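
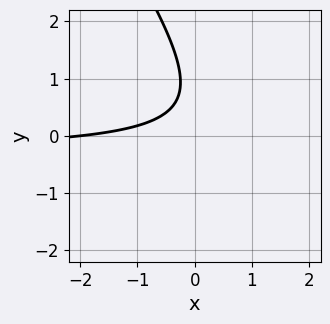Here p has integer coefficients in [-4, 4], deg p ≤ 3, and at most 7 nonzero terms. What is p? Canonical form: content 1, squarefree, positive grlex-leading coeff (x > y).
3*x*y + 2*y^2 + x - 3*y + 2

1. deg p = 2. A generic line meets the curve in up to 2 points.
2. From the axis intercepts and sections: it misses every integer gridline on the y-axis; one x-axis crossing is at x = -2.
3. Together with the visible shape, these determine p as stated.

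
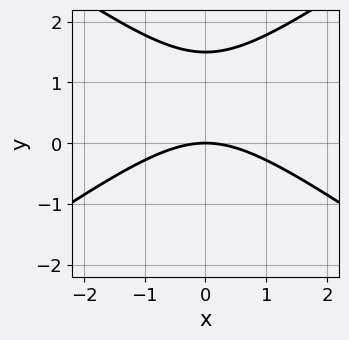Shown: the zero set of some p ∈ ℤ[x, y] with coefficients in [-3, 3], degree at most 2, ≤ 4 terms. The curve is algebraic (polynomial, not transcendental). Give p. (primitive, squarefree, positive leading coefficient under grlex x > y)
1. deg p = 2. A generic line meets the curve in up to 2 points.
2. Symmetries: it's symmetric under x → −x, forcing even powers of x.
3. Observable constraints: it crosses the x-axis at the gridline x = 0; it meets the y-axis at y = 0 (among the integer gridlines).
4. Solving for integer coefficients yields p as stated.

x^2 - 2*y^2 + 3*y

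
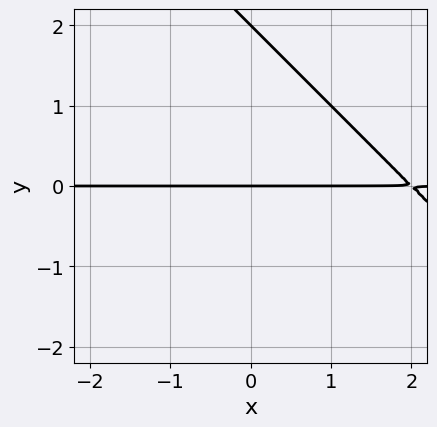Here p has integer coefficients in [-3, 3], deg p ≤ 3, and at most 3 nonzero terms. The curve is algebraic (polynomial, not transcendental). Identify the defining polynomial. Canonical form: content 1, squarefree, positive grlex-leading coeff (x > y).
First, deg p = 2.
Next, reading off the gridlines: the visible x-axis segment lies entirely on the curve; among the integer gridlines, it crosses the y-axis at y ∈ {0, 2}.
Finally, the integer polynomial consistent with all of this is the stated p.

x*y + y^2 - 2*y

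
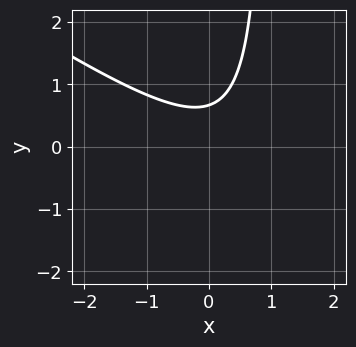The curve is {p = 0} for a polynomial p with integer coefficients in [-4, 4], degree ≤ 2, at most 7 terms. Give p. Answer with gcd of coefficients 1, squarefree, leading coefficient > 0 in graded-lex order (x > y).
2*x^2 + 3*x*y - x - 3*y + 2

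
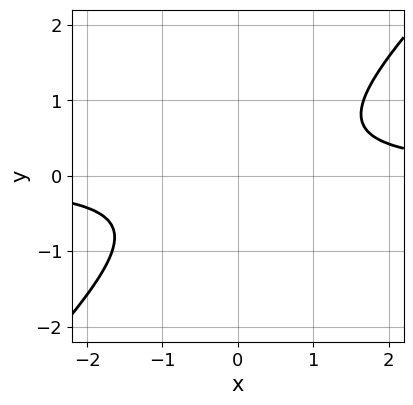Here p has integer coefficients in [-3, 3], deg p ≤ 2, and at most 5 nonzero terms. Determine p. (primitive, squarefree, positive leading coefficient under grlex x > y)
(a) The degree is 2 — a generic line meets the curve in up to 2 points.
(b) From the visible intercepts: the curve avoids every integer x-axis point in the box; the curve avoids every integer y-axis point in the box.
(c) Matching integer coefficients to the picture gives p.

3*x*y - 3*y^2 - 2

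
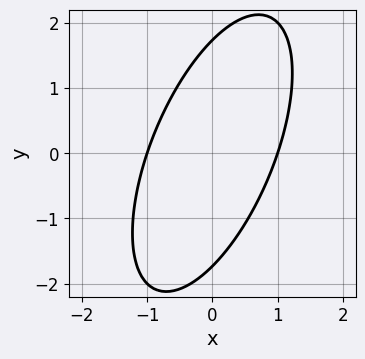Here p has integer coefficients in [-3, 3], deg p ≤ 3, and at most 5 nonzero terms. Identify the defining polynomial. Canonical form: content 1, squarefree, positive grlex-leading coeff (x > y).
The degree is 2 — no degree-1 curve has this shape.
From the visible intercepts: the x-axis gridline crossings are at x ∈ {-1, 1}.
These observations pin down the coefficients.

3*x^2 - 2*x*y + y^2 - 3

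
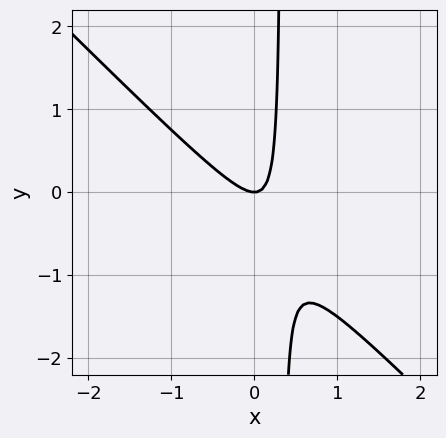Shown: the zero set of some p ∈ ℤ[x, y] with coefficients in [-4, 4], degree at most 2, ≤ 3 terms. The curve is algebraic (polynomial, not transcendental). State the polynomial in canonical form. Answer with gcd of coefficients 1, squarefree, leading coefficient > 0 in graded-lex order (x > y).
3*x^2 + 3*x*y - y

(a) deg p = 2.
(b) From the visible intercepts: one x-axis crossing is at x = 0; it crosses the y-axis at the gridline y = 0.
(c) Fitting integer coefficients to these (and the overall shape) gives p.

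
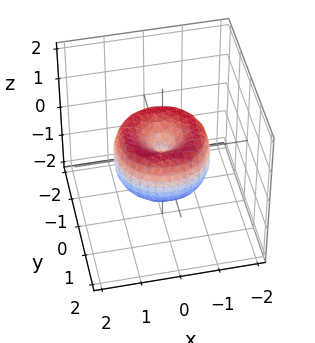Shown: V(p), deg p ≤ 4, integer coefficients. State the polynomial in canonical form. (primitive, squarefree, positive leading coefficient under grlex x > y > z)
2*x^4 + 4*x^2*y^2 + 2*y^4 - 3*x^2 - 3*y^2 + 2*z^2

(a) deg p = 4. The shape is more complex than any degree-3 surface.
(b) Symmetry: the surface is invariant under rotation about z: p = q(x² + y², z).
(c) Observable constraints: it meets the y-axis at y = 0 (among the integer gridlines); a circular section at z = 0 has radius between 1 and 2; one z-axis crossing is at z = 0; it crosses the x-axis at the gridline x = 0.
(d) Assembling these constraints gives the stated polynomial.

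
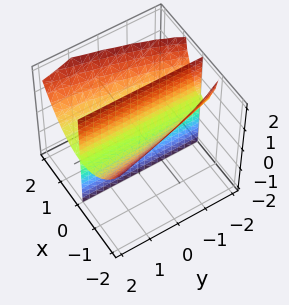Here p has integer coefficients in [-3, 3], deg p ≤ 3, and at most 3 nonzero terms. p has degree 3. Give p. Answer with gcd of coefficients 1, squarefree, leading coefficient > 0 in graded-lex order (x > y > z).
2*x^3 - x*y*z - 3*x*z

1. I count 2 distinct pieces.
2. deg p = 3.
3. Checking where it meets the axes: one x-axis crossing is at x = 0; the visible y-axis segment lies entirely on the surface; the visible z-axis segment lies entirely on the surface.
4. These observations pin down the coefficients.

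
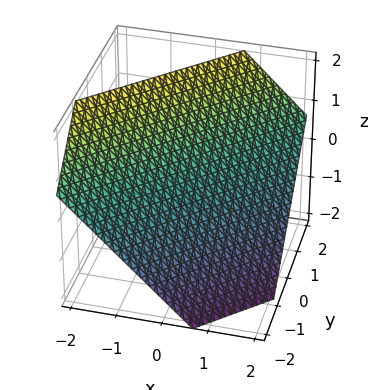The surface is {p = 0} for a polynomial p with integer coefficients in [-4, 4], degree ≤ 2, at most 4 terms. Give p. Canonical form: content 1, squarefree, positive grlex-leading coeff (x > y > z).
(a) deg p = 1. Every cross-section is a straight line — this is a plane.
(b) Matching integer coefficients to the picture gives p.

3*x - 3*y + 3*z - 2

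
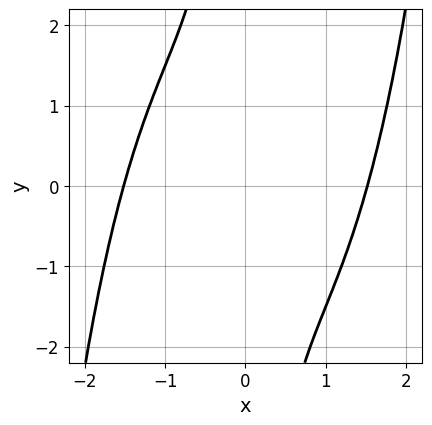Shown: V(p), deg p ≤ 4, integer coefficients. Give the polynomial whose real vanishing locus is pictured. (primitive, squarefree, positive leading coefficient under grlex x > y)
deg p = 4. A generic line meets the curve in up to 4 points.
Reading off the gridlines: it misses every integer gridline on the y-axis.
Together with the visible shape, these determine p as stated.

x^4 - x^2 - 2*x*y - 3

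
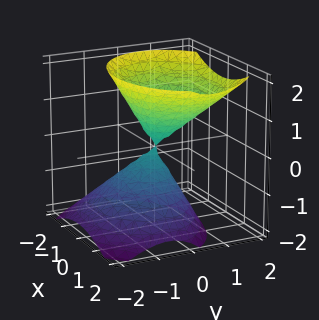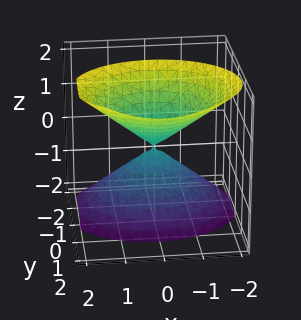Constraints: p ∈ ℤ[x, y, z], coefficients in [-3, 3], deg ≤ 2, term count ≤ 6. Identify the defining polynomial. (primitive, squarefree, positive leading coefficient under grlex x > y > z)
The picture has 2 separate pieces. Treating them together as one polynomial.
The degree is 2 — the shape is more complex than any degree-1 surface.
Observable constraints: one x-axis crossing is at x = 0; it crosses the y-axis at the gridline y = 0; it meets the z-axis at z = 0 (among the integer gridlines).
Solving for integer coefficients yields p as stated.

2*x^2 + 3*y^2 - 2*y*z - 2*z^2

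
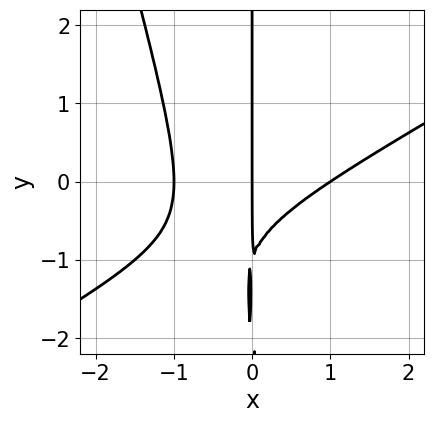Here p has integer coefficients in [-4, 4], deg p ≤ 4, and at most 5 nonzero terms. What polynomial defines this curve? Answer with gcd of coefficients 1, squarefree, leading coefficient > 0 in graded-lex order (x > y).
2*x^3 - 3*x^2*y - x*y^2 - 3*x*y - 2*x

1. The degree is 3 — no degree-2 curve has this shape.
2. From the axis intercepts and sections: every point of the y-axis in the box is on the curve; among the integer gridlines, it crosses the x-axis at x ∈ {-1, 0, 1}.
3. Fitting integer coefficients to these (and the overall shape) gives p.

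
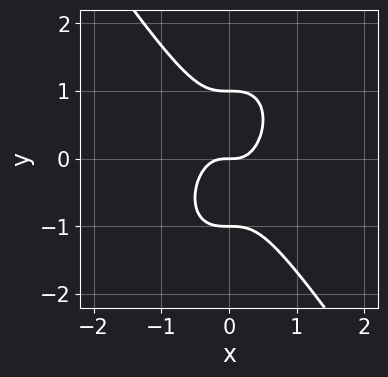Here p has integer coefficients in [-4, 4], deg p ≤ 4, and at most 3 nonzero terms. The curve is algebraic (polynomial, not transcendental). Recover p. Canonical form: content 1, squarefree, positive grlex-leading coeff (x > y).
3*x^3 + y^3 - y

1. deg p = 3. A generic line meets the curve in up to 3 points.
2. Observable constraints: among the integer gridlines, it crosses the y-axis at y ∈ {-1, 0, 1}; one x-axis crossing is at x = 0.
3. Solving for integer coefficients yields p as stated.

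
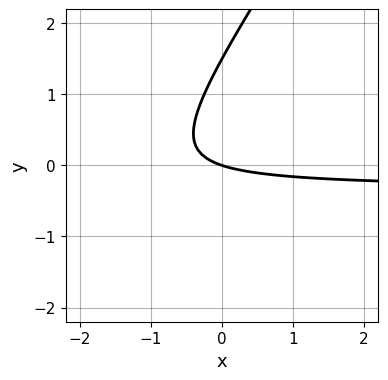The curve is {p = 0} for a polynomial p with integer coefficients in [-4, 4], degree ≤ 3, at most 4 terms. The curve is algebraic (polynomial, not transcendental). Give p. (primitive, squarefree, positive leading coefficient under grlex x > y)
3*x*y - 2*y^2 + x + 3*y

deg p = 2. A generic line meets the curve in up to 2 points.
Checking where it meets the axes: it meets the x-axis at x = 0 (among the integer gridlines); one y-axis crossing is at y = 0.
Assembling these constraints gives the stated polynomial.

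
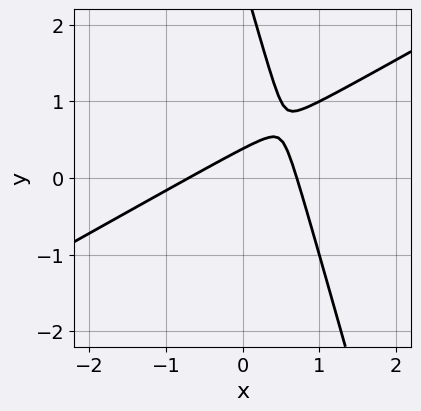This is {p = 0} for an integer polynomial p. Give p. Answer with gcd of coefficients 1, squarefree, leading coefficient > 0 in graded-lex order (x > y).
2*x^2 - 3*x*y - y^2 + 3*y - 1

First, deg p = 2.
Finally, solving for integer coefficients yields p as stated.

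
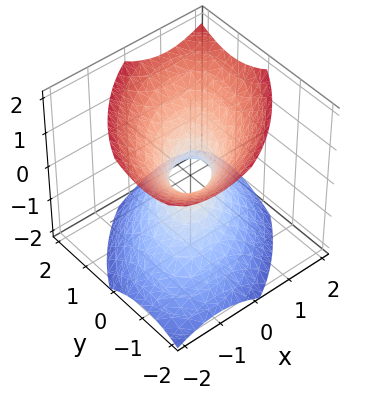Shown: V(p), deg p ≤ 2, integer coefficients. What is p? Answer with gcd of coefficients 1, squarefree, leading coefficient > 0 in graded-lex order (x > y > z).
3*x^2 - 3*x*y + 3*y^2 - 3*z^2 - 1

1. deg p = 2. No degree-1 surface has this shape.
2. Observable constraints: it misses every integer gridline on the z-axis.
3. The integer polynomial consistent with all of this is the stated p.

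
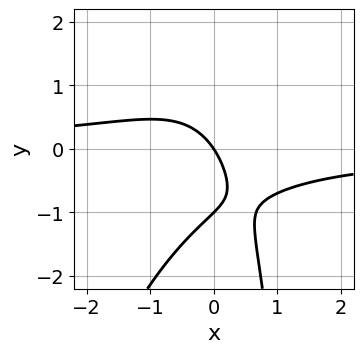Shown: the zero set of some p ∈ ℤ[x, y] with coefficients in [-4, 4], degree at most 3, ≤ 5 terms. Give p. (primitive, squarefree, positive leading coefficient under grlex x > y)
(a) The degree is 3 — the shape is more complex than any degree-2 curve.
(b) Against the integer gridlines: among the integer gridlines, it crosses the y-axis at y ∈ {-1, 0}; it crosses the x-axis at the gridline x = 0.
(c) The integer polynomial consistent with all of this is the stated p.

3*x^2*y - x*y^2 + 2*y^2 + 3*x + 2*y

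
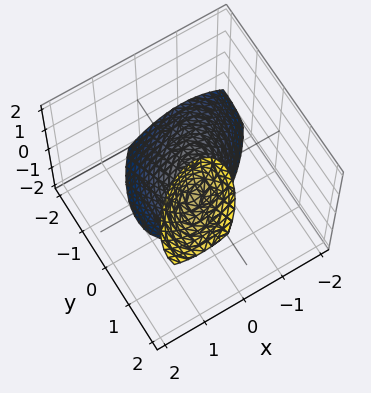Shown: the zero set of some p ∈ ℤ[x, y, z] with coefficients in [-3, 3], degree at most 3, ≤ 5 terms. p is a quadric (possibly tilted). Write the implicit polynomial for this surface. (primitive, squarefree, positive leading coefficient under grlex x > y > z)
3*x^2 - 3*x*y + 3*y^2 - 3*y*z + z

(a) I count 2 distinct pieces. Treating them together as one polynomial.
(b) Degree: no degree-1 surface has this shape, so deg p = 2.
(c) Reading off the gridlines: one y-axis crossing is at y = 0; it crosses the z-axis at the gridline z = 0; one x-axis crossing is at x = 0.
(d) Putting this together gives p.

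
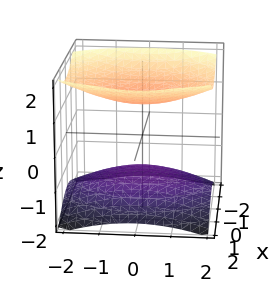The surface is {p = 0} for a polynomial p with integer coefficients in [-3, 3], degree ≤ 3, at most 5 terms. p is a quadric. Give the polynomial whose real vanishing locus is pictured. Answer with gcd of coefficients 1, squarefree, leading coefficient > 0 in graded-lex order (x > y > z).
2*x^2 + y^2 - 3*z^2 + 3

1. The picture has 2 separate pieces. They look like related sheets of one shape, so recover p as a whole.
2. deg p = 2. Two separate bowl-shaped sheets opening away from each other; a quadric.
3. Symmetries: the y ↦ −y reflection is a symmetry, so y appears only in even powers; it's symmetric under z → −z, forcing even powers of z; the x ↦ −x reflection is a symmetry, so x appears only in even powers.
4. Reading off the gridlines: the z-axis gridline crossings are at z ∈ {-1, 1}; no y-intercept at any integer in the box.
5. Solving for integer coefficients yields p as stated.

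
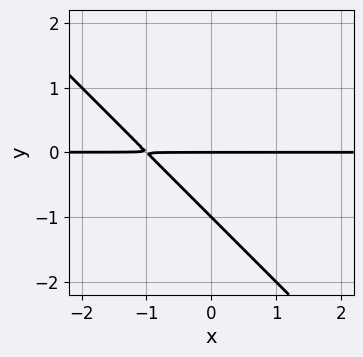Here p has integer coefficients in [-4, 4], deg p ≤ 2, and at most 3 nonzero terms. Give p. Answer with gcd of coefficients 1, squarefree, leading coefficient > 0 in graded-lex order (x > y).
x*y + y^2 + y

The degree is 2 — the shape is more complex than any degree-1 curve.
From the axis intercepts and sections: every point of the x-axis in the box is on the curve; the y-axis gridline crossings are at y ∈ {-1, 0}.
Solving for integer coefficients yields p as stated.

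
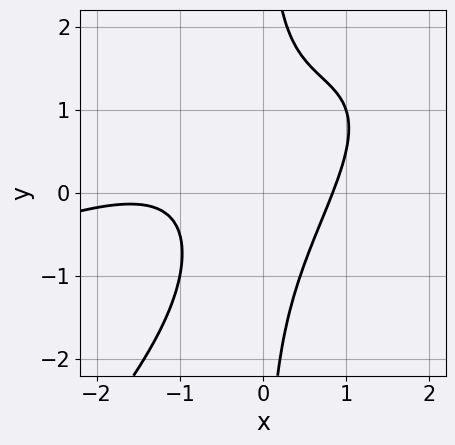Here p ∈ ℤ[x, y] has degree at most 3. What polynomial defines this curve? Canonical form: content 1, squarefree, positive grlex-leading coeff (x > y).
x^3 - 3*x^2*y + 2*x*y^2 + 2*x^2 - 2

(a) Degree: no degree-2 curve has this shape, so deg p = 3.
(b) Reading off the gridlines: the curve avoids every integer y-axis point in the box.
(c) These observations pin down the coefficients.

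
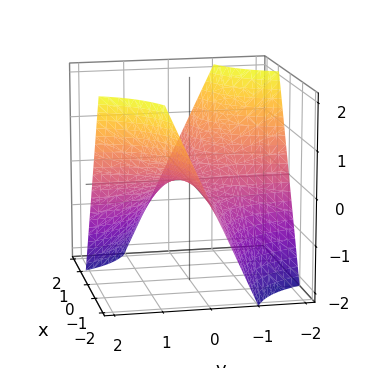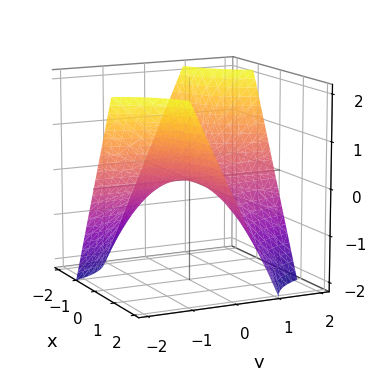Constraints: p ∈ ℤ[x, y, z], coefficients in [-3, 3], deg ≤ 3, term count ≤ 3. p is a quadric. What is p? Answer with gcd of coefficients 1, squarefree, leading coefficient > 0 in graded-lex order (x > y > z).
deg p = 2.
From the axis intercepts and sections: the visible x-axis segment lies entirely on the surface; the visible y-axis segment lies entirely on the surface; it crosses the z-axis at the gridline z = 0.
These observations pin down the coefficients.

x*y + z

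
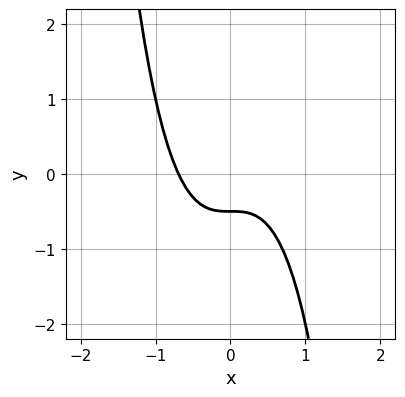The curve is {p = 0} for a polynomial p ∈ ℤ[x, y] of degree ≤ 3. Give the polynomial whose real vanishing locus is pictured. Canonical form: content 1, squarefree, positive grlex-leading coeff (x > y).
3*x^3 + 2*y + 1

(a) Degree: the shape is more complex than any degree-2 curve, so deg p = 3.
(b) Solving for integer coefficients yields p as stated.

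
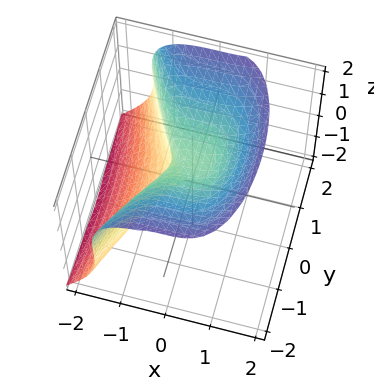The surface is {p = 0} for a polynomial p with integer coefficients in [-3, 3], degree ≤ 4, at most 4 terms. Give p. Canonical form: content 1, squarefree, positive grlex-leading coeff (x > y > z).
1. deg p = 3. A generic line meets the surface in up to 3 points.
2. From the axis intercepts and sections: it crosses the y-axis at the gridline y = 0; the z-axis gridline crossings are at z ∈ {0, 1}; one x-axis crossing is at x = 0.
3. Together with the visible shape, these determine p as stated.

3*x^3 - 2*z^3 + 2*y^2 + 2*z^2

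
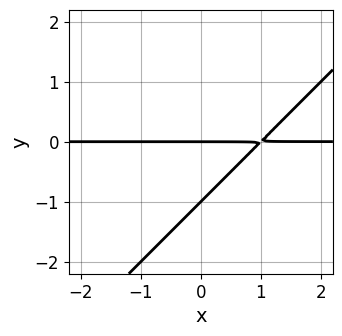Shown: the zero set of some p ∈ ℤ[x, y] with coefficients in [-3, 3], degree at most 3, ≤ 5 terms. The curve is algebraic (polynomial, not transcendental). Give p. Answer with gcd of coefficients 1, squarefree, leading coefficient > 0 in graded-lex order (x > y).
x*y - y^2 - y

(a) The degree is 2 — a generic line meets the curve in up to 2 points.
(b) Reading off the gridlines: the y-axis gridline crossings are at y ∈ {-1, 0}; the visible x-axis segment lies entirely on the curve.
(c) These observations pin down the coefficients.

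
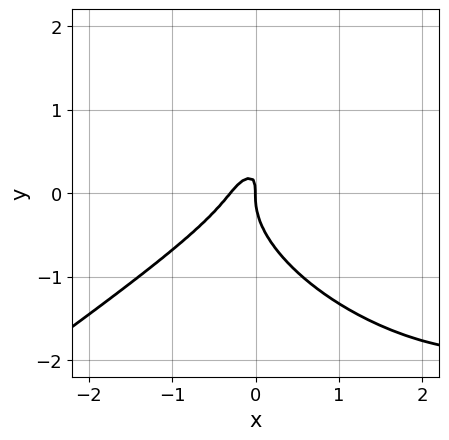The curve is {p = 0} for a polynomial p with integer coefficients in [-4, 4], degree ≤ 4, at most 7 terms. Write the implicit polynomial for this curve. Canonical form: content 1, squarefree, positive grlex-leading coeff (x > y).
x^3 - 3*y^3 - 3*x^2 + 3*x*y - x

deg p = 3.
Against the integer gridlines: it crosses the y-axis at the gridline y = 0; it crosses the x-axis at the gridline x = 0.
These observations pin down the coefficients.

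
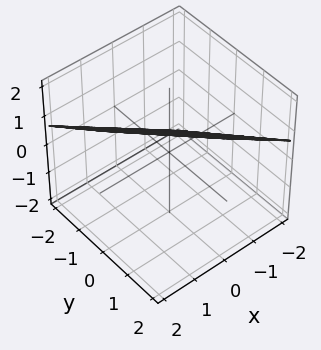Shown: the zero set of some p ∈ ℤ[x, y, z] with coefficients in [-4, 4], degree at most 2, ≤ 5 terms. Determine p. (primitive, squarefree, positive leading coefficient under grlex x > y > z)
Degree: the surface is flat (a plane), so deg p = 1.
Observable constraints: one y-axis crossing is at y = -1; one x-axis crossing is at x = -1.
These observations pin down the coefficients.

2*x + 2*y - 3*z + 2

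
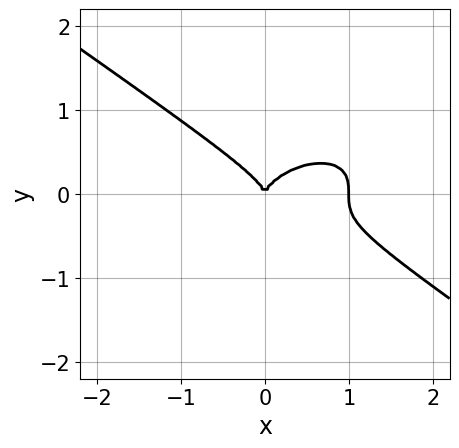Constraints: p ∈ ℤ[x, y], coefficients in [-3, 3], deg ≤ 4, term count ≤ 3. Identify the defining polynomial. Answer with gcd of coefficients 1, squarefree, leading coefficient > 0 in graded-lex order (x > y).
x^3 + 3*y^3 - x^2

First, degree: a generic line meets the curve in up to 3 points, so deg p = 3.
Then, checking where it meets the axes: it crosses the y-axis at the gridline y = 0; among the integer gridlines, it crosses the x-axis at x ∈ {0, 1}.
Finally, the integer polynomial consistent with all of this is the stated p.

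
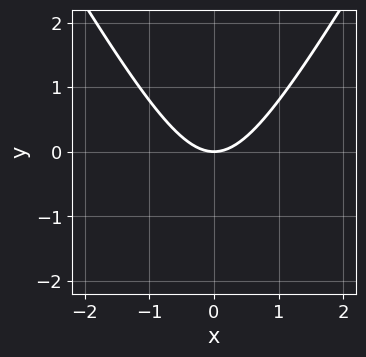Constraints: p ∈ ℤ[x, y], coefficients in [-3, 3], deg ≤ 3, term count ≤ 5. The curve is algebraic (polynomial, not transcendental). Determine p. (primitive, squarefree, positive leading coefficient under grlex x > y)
1. deg p = 2. No degree-1 curve has this shape.
2. Symmetries: the x ↦ −x reflection is a symmetry, so x appears only in even powers.
3. Reading off the gridlines: one x-axis crossing is at x = 0; it crosses the y-axis at the gridline y = 0.
4. These observations pin down the coefficients.

3*x^2 - y^2 - 3*y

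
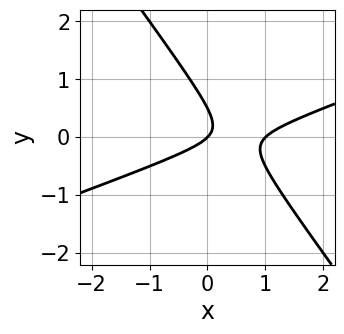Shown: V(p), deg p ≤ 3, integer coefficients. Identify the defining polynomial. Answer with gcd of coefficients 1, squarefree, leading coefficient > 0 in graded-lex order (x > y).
1. deg p = 2. No degree-1 curve has this shape.
2. Observable constraints: one y-axis crossing is at y = 0; the x-axis gridline crossings are at x ∈ {0, 1}.
3. Putting this together gives p.

x^2 - 2*x*y - 2*y^2 - x + y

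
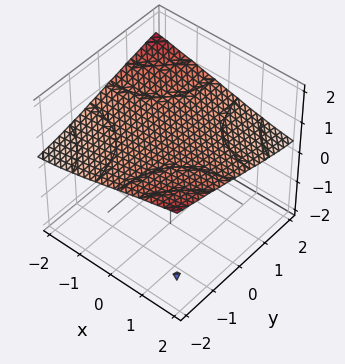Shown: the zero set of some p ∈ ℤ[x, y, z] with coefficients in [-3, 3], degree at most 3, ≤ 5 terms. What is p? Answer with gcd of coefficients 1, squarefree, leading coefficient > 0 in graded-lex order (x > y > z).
x*y*z + 3*z^3 - 2

First, deg p = 3. A generic line meets the surface in up to 3 points.
Then, reading off the gridlines: the surface avoids every integer x-axis point in the box; no y-intercept at any integer in the box.
Finally, together with the visible shape, these determine p as stated.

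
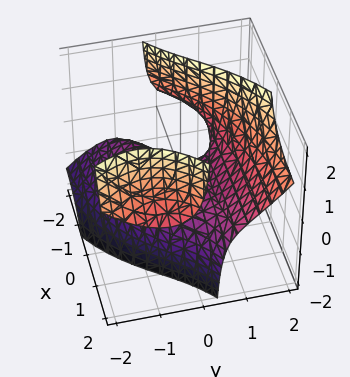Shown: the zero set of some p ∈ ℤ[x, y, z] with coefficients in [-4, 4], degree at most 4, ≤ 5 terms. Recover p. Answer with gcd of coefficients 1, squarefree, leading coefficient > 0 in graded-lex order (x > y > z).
x^2*z - 2*x*y*z + y^3 - 3*z - 1

First, I count 2 distinct pieces.
Next, the degree is 3 — a generic line meets the surface in up to 3 points.
Next, from the visible intercepts: it crosses the y-axis at the gridline y = 1; the surface avoids every integer x-axis point in the box.
Finally, assembling these constraints gives the stated polynomial.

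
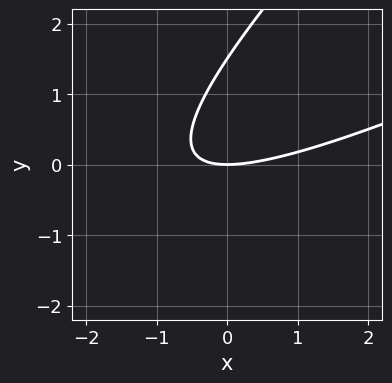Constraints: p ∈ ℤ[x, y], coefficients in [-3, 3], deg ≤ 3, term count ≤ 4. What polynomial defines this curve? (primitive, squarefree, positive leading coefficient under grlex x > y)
x^2 - 3*x*y + 2*y^2 - 3*y

1. Degree: the shape is more complex than any degree-1 curve, so deg p = 2.
2. From the axis intercepts and sections: it crosses the x-axis at the gridline x = 0; one y-axis crossing is at y = 0.
3. Fitting integer coefficients to these (and the overall shape) gives p.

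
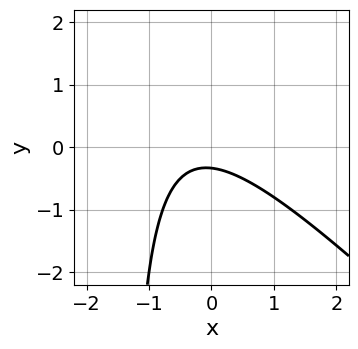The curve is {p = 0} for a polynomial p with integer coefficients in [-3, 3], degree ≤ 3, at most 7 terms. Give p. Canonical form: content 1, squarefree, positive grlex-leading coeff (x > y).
1. The degree is 2 — a generic line meets the curve in up to 2 points.
2. From the axis intercepts and sections: it misses every integer gridline on the x-axis.
3. Fitting integer coefficients to these (and the overall shape) gives p.

2*x^2 + 2*x*y + x + 3*y + 1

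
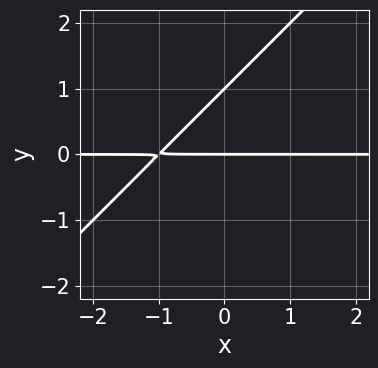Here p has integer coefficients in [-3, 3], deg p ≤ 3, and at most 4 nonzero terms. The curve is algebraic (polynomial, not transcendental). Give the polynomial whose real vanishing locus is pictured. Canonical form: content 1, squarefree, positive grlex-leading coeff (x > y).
x*y - y^2 + y

First, the degree is 2 — a generic line meets the curve in up to 2 points.
Then, against the integer gridlines: the visible x-axis segment lies entirely on the curve; among the integer gridlines, it crosses the y-axis at y ∈ {0, 1}.
Finally, putting this together gives p.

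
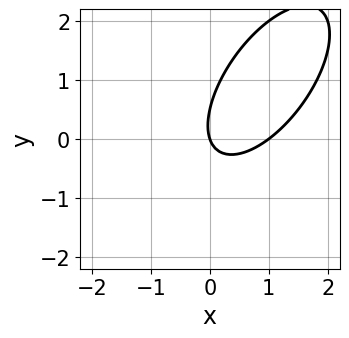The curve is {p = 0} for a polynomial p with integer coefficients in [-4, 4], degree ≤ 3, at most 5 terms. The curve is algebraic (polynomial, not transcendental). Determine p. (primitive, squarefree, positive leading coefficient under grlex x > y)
3*x^2 - 3*x*y + 2*y^2 - 3*x - y

First, degree: no degree-1 curve has this shape, so deg p = 2.
Next, reading off the gridlines: it crosses the y-axis at the gridline y = 0; among the integer gridlines, it crosses the x-axis at x ∈ {0, 1}.
Finally, together with the visible shape, these determine p as stated.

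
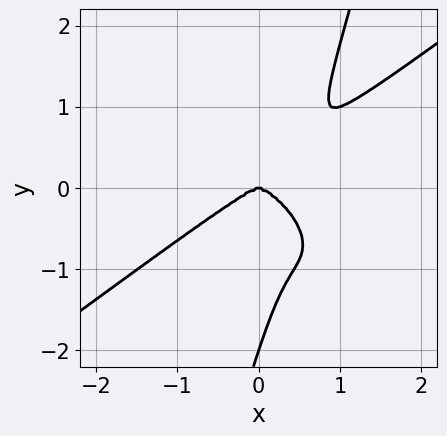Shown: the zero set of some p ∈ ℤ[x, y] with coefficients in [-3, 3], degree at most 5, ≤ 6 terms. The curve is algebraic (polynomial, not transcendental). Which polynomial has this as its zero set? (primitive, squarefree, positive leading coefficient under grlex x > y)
1. The degree is 4 — no degree-3 curve has this shape.
2. Checking where it meets the axes: among the integer gridlines, it crosses the y-axis at y ∈ {-2, 0}; one x-axis crossing is at x = 0.
3. Matching integer coefficients to the picture gives p.

2*x^4 - 2*x^2*y^2 - 3*x*y^3 + y^4 + 2*y^3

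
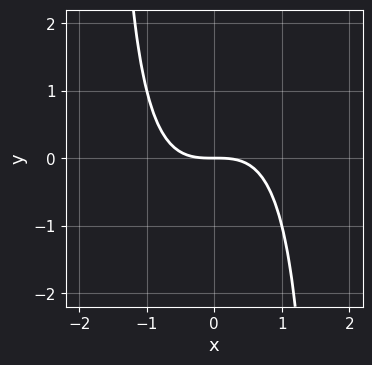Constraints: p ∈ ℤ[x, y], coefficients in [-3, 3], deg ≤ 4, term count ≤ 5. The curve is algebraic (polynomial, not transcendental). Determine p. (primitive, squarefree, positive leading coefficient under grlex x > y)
2*x^3 - x^2*y + 3*y

1. deg p = 3. The shape is more complex than any degree-2 curve.
2. From the visible intercepts: it meets the x-axis at x = 0 (among the integer gridlines); one y-axis crossing is at y = 0.
3. Fitting integer coefficients to these (and the overall shape) gives p.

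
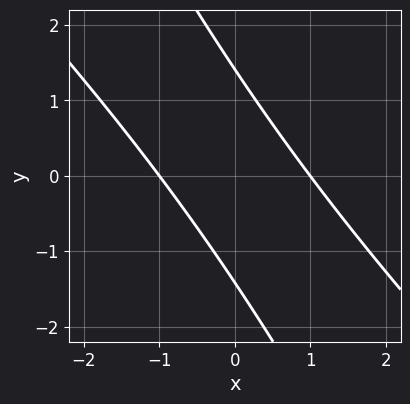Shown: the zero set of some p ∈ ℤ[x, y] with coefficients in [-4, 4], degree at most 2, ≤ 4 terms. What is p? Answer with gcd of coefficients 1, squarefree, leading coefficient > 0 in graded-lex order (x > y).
deg p = 2. A generic line meets the curve in up to 2 points.
Checking where it meets the axes: the x-axis gridline crossings are at x ∈ {-1, 1}.
Assembling these constraints gives the stated polynomial.

2*x^2 + 3*x*y + y^2 - 2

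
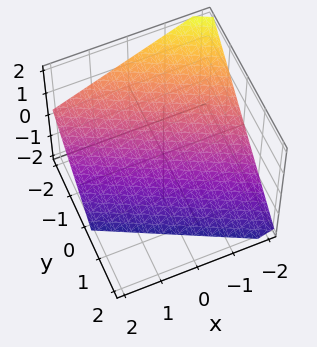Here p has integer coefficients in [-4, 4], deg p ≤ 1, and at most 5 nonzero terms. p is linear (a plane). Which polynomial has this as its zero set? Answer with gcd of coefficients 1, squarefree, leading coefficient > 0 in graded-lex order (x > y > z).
x + 2*y + 2*z + 2

1. deg p = 1.
2. From the axis intercepts and sections: it meets the z-axis at z = -1 (among the integer gridlines); it crosses the y-axis at the gridline y = -1.
3. The integer polynomial consistent with all of this is the stated p.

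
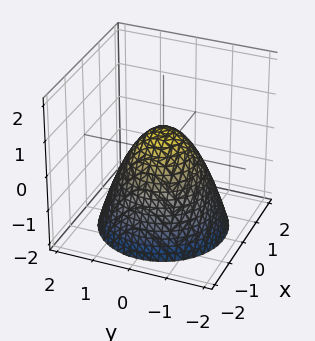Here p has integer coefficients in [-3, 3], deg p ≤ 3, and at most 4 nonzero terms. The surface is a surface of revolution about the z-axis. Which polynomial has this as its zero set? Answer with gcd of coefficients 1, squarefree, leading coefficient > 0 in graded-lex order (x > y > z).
1. deg p = 2. A generic line meets the surface in up to 2 points.
2. Symmetries: rotational symmetry about the z-axis ⇒ p depends on x, y only through x² + y².
3. From the visible intercepts: a circular section at z = 0 has radius between 0 and 1.
4. Solving for integer coefficients yields p as stated.

3*x^2 + 3*y^2 + 3*z - 2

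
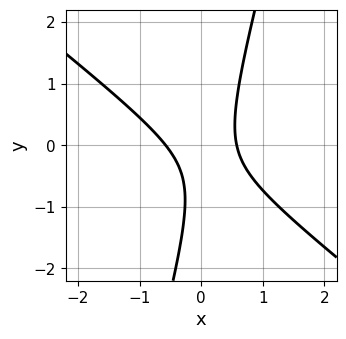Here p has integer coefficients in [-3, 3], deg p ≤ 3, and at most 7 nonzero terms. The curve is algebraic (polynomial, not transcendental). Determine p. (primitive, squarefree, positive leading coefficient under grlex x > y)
3*x^2 + 3*x*y - y^2 - y - 1

(a) The degree is 2 — the shape is more complex than any degree-1 curve.
(b) From the axis intercepts and sections: the curve avoids every integer y-axis point in the box.
(c) Solving for integer coefficients yields p as stated.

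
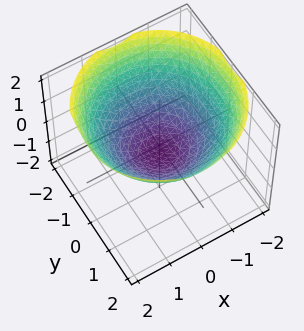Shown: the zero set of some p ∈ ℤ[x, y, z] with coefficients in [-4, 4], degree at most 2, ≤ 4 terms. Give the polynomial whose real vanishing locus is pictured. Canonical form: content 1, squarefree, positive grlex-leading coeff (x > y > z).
First, deg p = 2.
Then, symmetries: rotational symmetry about the z-axis ⇒ p depends on x, y only through x² + y².
Next, from the visible intercepts: the y-axis gridline crossings are at y ∈ {-1, 1}; a circular section at z = 0 has radius exactly 1.
Finally, matching integer coefficients to the picture gives p.

x^2 + y^2 - 2*z - 1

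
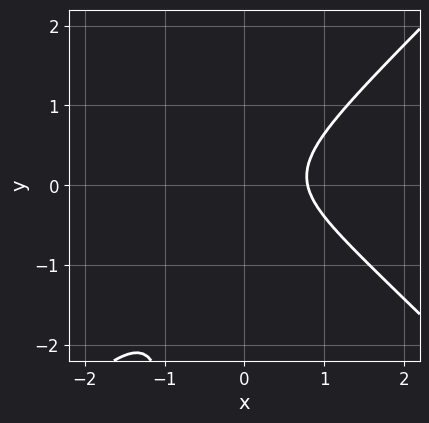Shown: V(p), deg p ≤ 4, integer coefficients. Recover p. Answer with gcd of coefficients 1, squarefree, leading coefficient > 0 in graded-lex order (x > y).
1. deg p = 3.
2. Observable constraints: it misses every integer gridline on the y-axis.
3. Fitting integer coefficients to these (and the overall shape) gives p.

2*x^3 - 2*x*y^2 + x*y - 2*y^2 - 1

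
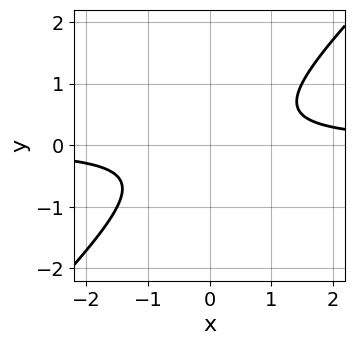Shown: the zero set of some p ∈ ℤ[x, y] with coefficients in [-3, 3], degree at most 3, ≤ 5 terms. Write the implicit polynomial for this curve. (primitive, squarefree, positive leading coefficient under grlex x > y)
The degree is 2 — no degree-1 curve has this shape.
Reading off the gridlines: no y-intercept at any integer in the box; the curve avoids every integer x-axis point in the box.
Matching integer coefficients to the picture gives p.

2*x*y - 2*y^2 - 1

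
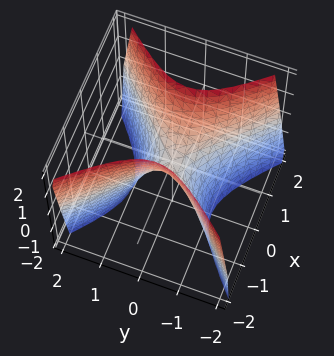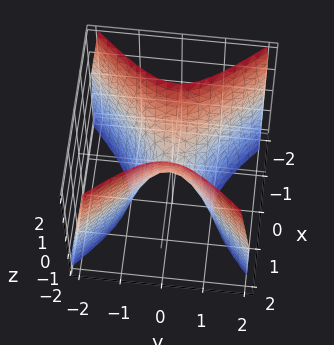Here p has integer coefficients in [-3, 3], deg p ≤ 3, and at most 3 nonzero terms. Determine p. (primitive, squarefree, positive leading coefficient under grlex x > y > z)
The degree is 2 — a hyperbolic paraboloid; a quadric.
Symmetries: it's symmetric under y → −y, forcing even powers of y; the x ↦ −x reflection is a symmetry, so x appears only in even powers.
Reading off the gridlines: it crosses the z-axis at the gridline z = 0; one y-axis crossing is at y = 0; it crosses the x-axis at the gridline x = 0.
Putting this together gives p.

2*x^2 - 2*y^2 - z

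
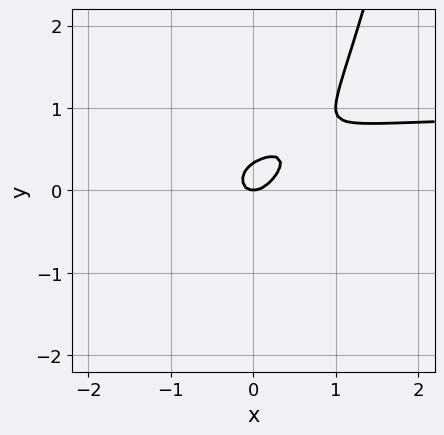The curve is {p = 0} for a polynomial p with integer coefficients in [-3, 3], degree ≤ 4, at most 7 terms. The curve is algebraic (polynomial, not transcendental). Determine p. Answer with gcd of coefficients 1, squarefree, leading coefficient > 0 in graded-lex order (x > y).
First, the degree is 3 — a generic line meets the curve in up to 3 points.
Next, observable constraints: it crosses the x-axis at the gridline x = 0; it crosses the y-axis at the gridline y = 0.
Finally, putting this together gives p.

3*x^2*y - 3*x^2 + 2*x*y - 3*y^2 + y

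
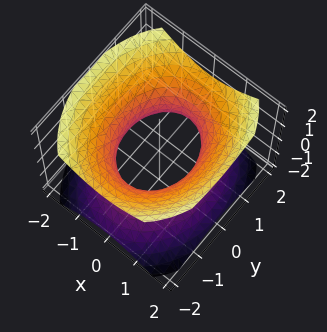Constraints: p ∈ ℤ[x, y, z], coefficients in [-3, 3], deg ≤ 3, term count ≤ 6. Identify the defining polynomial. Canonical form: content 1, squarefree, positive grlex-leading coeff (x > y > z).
3*x^2 + 2*y^2 - 3*z^2 - 3

(a) Degree: an hourglass — one-sheet hyperboloid; a quadric, so deg p = 2.
(b) Symmetries: it's symmetric under y → −y, forcing even powers of y; mirror symmetry z ↦ −z ⇒ only even powers of z; mirror symmetry x ↦ −x ⇒ only even powers of x.
(c) From the visible intercepts: the surface avoids every integer z-axis point in the box; the x-axis gridline crossings are at x ∈ {-1, 1}.
(d) Solving for integer coefficients yields p as stated.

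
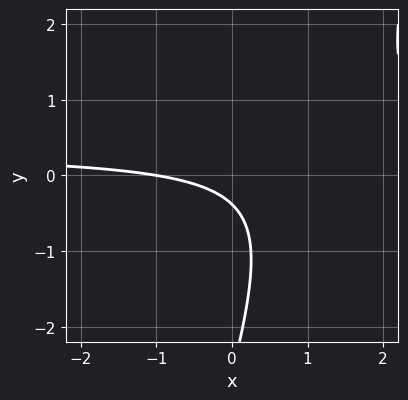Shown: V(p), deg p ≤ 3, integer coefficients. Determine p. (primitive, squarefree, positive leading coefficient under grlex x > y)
3*x*y - y^2 - x - 3*y - 1

First, deg p = 2.
Next, from the axis intercepts and sections: one x-axis crossing is at x = -1.
Finally, these observations pin down the coefficients.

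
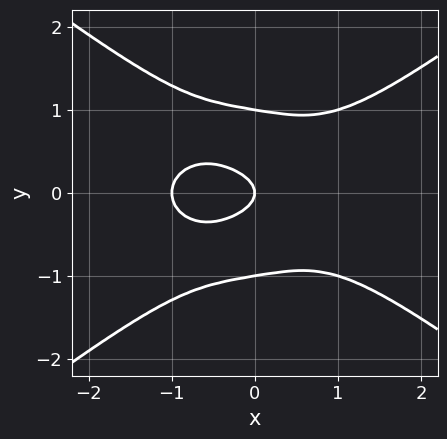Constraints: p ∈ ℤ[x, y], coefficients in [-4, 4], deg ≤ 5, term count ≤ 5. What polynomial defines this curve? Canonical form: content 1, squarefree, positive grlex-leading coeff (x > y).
(a) Degree: a generic line meets the curve in up to 4 points, so deg p = 4.
(b) Symmetries: it's symmetric under y → −y, forcing even powers of y.
(c) Observable constraints: among the integer gridlines, it crosses the y-axis at y ∈ {-1, 0, 1}; the x-axis gridline crossings are at x ∈ {-1, 0}.
(d) These observations pin down the coefficients.

x^4 - 3*y^4 - 2*x*y^2 + 3*y^2 + x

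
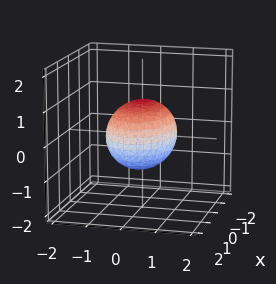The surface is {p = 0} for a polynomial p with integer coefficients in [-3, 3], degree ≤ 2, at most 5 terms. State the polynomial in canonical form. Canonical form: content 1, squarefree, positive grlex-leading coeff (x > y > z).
First, degree: bounded and convex; a quadric, so deg p = 2.
Then, symmetries: mirror symmetry x ↦ −x ⇒ only even powers of x; the y ↦ −y reflection is a symmetry, so y appears only in even powers; it's symmetric under z → −z, forcing even powers of z.
Next, reading off the gridlines: the y-axis gridline crossings are at y ∈ {-1, 1}; the z-axis gridline crossings are at z ∈ {-1, 1}.
Finally, putting this together gives p.

x^2 + 2*y^2 + 2*z^2 - 2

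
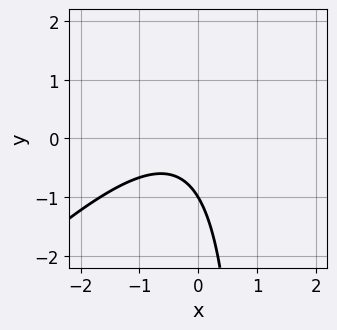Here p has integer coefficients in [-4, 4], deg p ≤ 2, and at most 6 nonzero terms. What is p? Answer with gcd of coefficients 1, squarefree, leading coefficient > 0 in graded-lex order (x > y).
3*x^2 - 3*x*y + 2*x + 3*y + 3

1. Degree: the shape is more complex than any degree-1 curve, so deg p = 2.
2. Against the integer gridlines: it meets the y-axis at y = -1 (among the integer gridlines); no x-intercept at any integer in the box.
3. Assembling these constraints gives the stated polynomial.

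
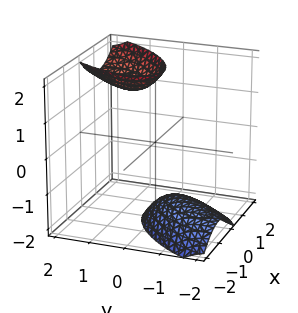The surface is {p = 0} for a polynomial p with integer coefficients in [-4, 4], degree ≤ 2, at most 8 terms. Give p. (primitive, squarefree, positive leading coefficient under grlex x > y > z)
First, the picture has 2 separate pieces. Treating them together as one polynomial.
Next, the degree is 2 — the shape is more complex than any degree-1 surface.
Next, from the axis intercepts and sections: it misses every integer gridline on the x-axis; no y-intercept at any integer in the box.
Finally, the integer polynomial consistent with all of this is the stated p.

3*x^2 - 3*x*y + 2*y^2 - 2*y*z - z^2 + 3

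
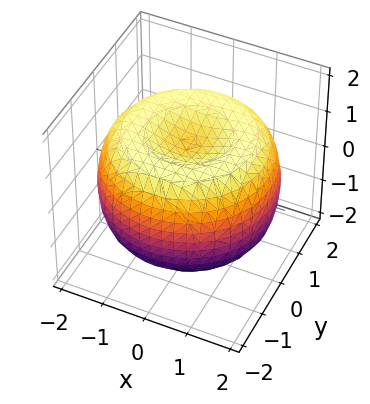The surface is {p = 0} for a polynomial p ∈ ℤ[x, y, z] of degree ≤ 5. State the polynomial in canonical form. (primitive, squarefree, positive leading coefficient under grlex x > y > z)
x^4 + 2*x^2*y^2 + y^4 - 3*x^2 - 3*y^2 + 3*z^2 - 3

1. deg p = 4.
2. Symmetry: every cross-section ⟂ z is a circle, so x, y appear only via x² + y².
3. From the visible intercepts: the z-axis gridline crossings are at z ∈ {-1, 1}; a circular section at z = 1 has radius between 1 and 2.
4. The integer polynomial consistent with all of this is the stated p.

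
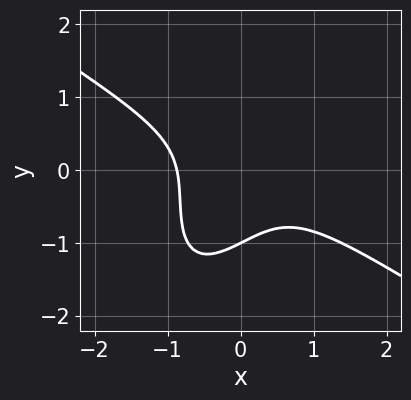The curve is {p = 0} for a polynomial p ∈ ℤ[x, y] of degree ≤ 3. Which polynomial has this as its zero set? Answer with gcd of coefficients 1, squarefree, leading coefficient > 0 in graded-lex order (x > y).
3*x^3 + 2*x^2*y - 3*x*y^2 + 2*y^3 + 2

First, degree: a generic line meets the curve in up to 3 points, so deg p = 3.
Next, reading off the gridlines: one y-axis crossing is at y = -1.
Finally, fitting integer coefficients to these (and the overall shape) gives p.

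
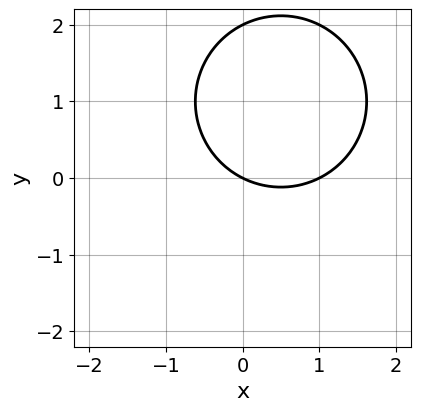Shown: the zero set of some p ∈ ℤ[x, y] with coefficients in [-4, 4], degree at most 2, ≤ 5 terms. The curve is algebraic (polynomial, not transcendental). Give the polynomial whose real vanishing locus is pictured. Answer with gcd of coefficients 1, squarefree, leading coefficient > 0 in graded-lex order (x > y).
First, the degree is 2 — no degree-1 curve has this shape.
Next, observable constraints: among the integer gridlines, it crosses the y-axis at y ∈ {0, 2}; the x-axis gridline crossings are at x ∈ {0, 1}.
Finally, matching integer coefficients to the picture gives p.

x^2 + y^2 - x - 2*y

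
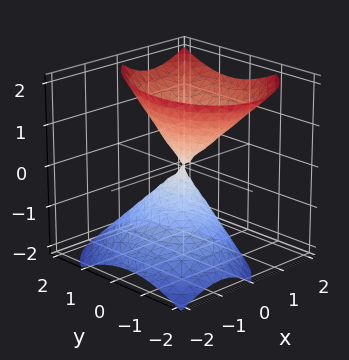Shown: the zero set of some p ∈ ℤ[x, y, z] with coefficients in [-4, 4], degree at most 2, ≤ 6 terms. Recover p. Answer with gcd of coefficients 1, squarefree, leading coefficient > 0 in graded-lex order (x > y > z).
3*x^2 - x*y - 2*x*z + 2*y^2 - 2*z^2

1. deg p = 2.
2. Reading off the gridlines: it crosses the z-axis at the gridline z = 0; one x-axis crossing is at x = 0.
3. Solving for integer coefficients yields p as stated.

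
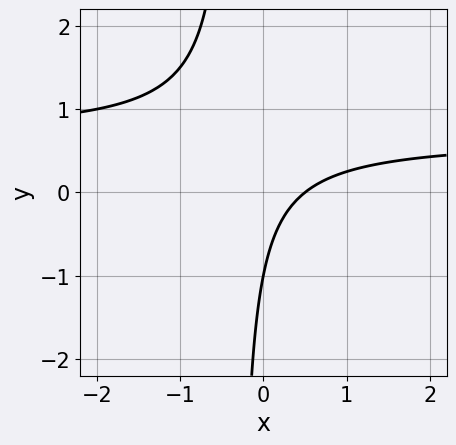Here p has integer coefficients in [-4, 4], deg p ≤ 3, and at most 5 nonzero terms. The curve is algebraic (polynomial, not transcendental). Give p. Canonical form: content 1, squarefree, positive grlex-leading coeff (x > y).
3*x*y - 2*x + y + 1

First, the degree is 2 — the shape is more complex than any degree-1 curve.
Next, checking where it meets the axes: one y-axis crossing is at y = -1.
Finally, these observations pin down the coefficients.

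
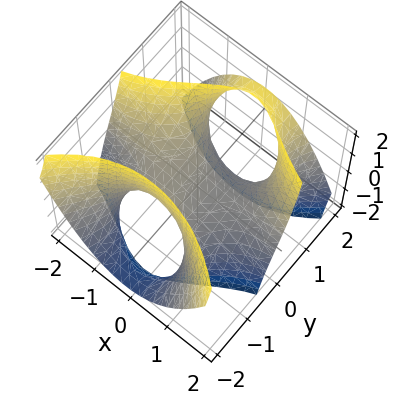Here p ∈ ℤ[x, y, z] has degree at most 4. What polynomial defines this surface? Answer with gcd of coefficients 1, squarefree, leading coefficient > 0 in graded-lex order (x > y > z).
1. The degree is 3 — no degree-2 surface has this shape.
2. Checking where it meets the axes: it crosses the y-axis at the gridline y = 0; it crosses the x-axis at the gridline x = 0; one z-axis crossing is at z = 0.
3. The integer polynomial consistent with all of this is the stated p.

2*x^2*y - y^3 + 2*y^2*z - x - 3*z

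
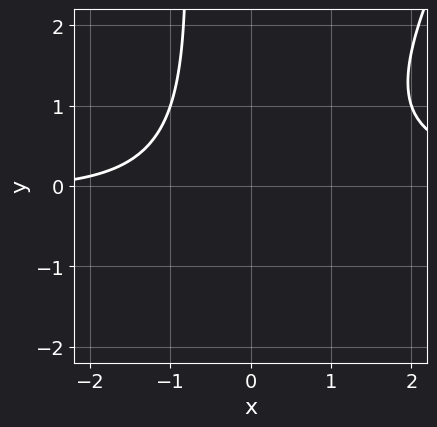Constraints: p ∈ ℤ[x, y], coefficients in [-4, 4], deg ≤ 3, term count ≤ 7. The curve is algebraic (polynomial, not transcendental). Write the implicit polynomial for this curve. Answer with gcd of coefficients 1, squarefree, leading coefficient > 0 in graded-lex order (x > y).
First, the degree is 3 — a generic line meets the curve in up to 3 points.
Next, checking where it meets the axes: it misses every integer gridline on the y-axis; the curve avoids every integer x-axis point in the box.
Finally, fitting integer coefficients to these (and the overall shape) gives p.

2*x^2*y - x*y^2 - y^2 - x - 3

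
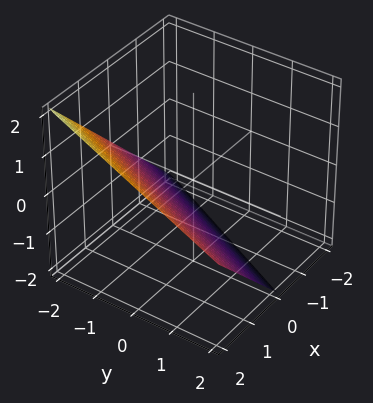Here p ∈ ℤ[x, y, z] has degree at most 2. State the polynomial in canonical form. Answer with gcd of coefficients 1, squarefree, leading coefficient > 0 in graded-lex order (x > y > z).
2*x - y - 2*z - 2

1. deg p = 1. The surface is flat (a plane).
2. Checking where it meets the axes: it meets the x-axis at x = 1 (among the integer gridlines); one y-axis crossing is at y = -2; it meets the z-axis at z = -1 (among the integer gridlines).
3. Assembling these constraints gives the stated polynomial.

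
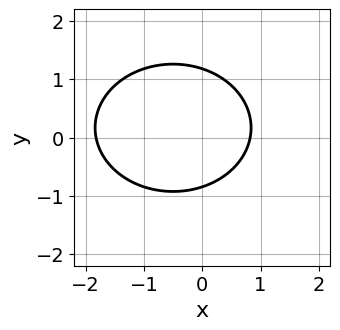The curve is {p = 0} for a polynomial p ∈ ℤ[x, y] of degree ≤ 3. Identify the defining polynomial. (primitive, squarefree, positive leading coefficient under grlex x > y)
2*x^2 + 3*y^2 + 2*x - y - 3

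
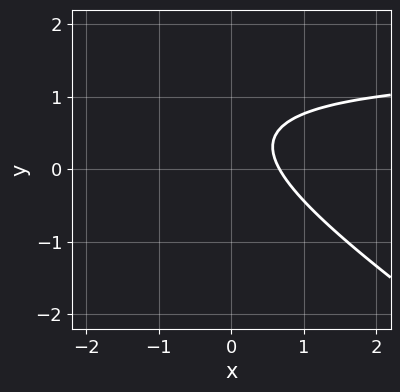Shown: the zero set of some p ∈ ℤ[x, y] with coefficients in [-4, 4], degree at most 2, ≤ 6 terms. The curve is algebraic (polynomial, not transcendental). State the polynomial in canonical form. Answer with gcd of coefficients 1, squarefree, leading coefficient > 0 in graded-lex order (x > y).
2*x*y + 3*y^2 - 3*x - 3*y + 2

(a) Degree: a generic line meets the curve in up to 2 points, so deg p = 2.
(b) Against the integer gridlines: the curve avoids every integer y-axis point in the box.
(c) These observations pin down the coefficients.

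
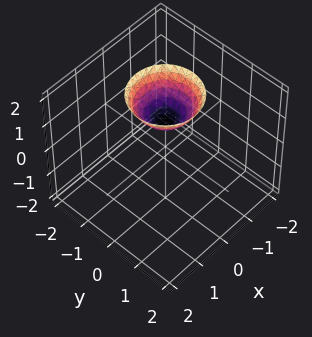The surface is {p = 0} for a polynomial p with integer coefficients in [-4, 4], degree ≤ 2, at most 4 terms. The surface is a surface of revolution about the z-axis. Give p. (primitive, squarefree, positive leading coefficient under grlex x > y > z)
First, the degree is 2 — a generic line meets the surface in up to 2 points.
Next, symmetries: the z-axis is an axis of rotation, so x and y enter only as x² + y².
Next, from the axis intercepts and sections: it crosses the z-axis at the gridline z = 1; the surface avoids every integer x-axis point in the box.
Finally, putting this together gives p.

x^2 + y^2 - z + 1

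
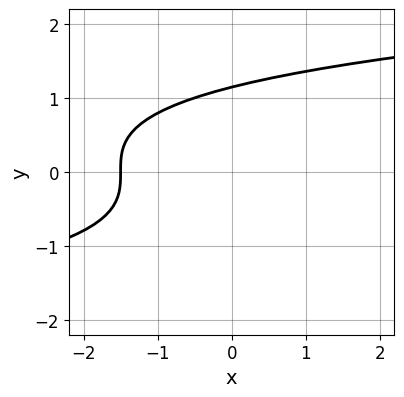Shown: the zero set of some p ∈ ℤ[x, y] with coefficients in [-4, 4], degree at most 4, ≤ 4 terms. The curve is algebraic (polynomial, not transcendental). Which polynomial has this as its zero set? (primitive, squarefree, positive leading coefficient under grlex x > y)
1. Degree: no degree-2 curve has this shape, so deg p = 3.
2. The integer polynomial consistent with all of this is the stated p.

2*y^3 - 2*x - 3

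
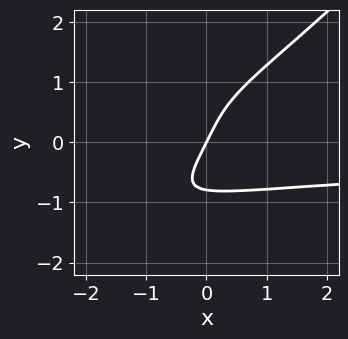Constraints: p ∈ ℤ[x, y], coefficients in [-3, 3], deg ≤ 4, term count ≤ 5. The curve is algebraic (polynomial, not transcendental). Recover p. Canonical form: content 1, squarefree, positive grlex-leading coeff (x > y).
x^2*y^2 - 3*x*y^3 + 2*y^4 - 2*x + y

First, the degree is 4 — a generic line meets the curve in up to 4 points.
Then, against the integer gridlines: it crosses the y-axis at the gridline y = 0; one x-axis crossing is at x = 0.
Finally, putting this together gives p.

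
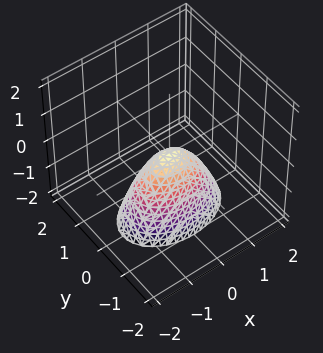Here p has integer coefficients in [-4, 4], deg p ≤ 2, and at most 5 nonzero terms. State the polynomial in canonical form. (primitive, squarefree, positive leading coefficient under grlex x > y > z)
(a) deg p = 2. A paraboloid; a quadric.
(b) Symmetries: it's symmetric under y → −y, forcing even powers of y; it's symmetric under x → −x, forcing even powers of x.
(c) Reading off the gridlines: one y-axis crossing is at y = 0; one x-axis crossing is at x = 0; it crosses the z-axis at the gridline z = 0.
(d) These observations pin down the coefficients.

x^2 + 2*y^2 + z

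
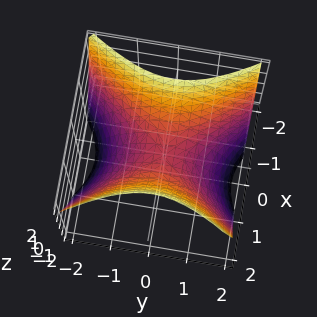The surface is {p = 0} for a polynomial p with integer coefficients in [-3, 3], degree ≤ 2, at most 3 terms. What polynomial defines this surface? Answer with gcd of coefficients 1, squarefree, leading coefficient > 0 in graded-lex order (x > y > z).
deg p = 2. A saddle surface; a quadric.
Symmetries: mirror symmetry x ↦ −x ⇒ only even powers of x; the y ↦ −y reflection is a symmetry, so y appears only in even powers.
Checking where it meets the axes: it crosses the x-axis at the gridline x = 0; it meets the z-axis at z = 0 (among the integer gridlines); it crosses the y-axis at the gridline y = 0.
Matching integer coefficients to the picture gives p.

3*x^2 - 2*y^2 - 3*z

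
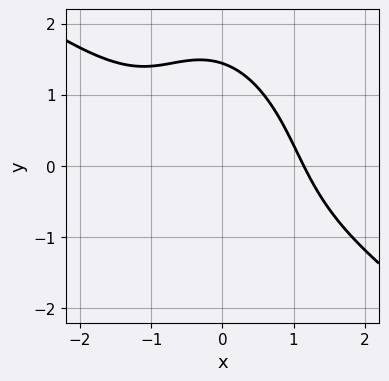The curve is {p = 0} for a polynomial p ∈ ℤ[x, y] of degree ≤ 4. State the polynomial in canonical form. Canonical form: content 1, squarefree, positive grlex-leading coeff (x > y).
(a) The degree is 3 — the shape is more complex than any degree-2 curve.
(b) Putting this together gives p.

2*x^3 + 3*x^2*y + x*y^2 + y^3 - 3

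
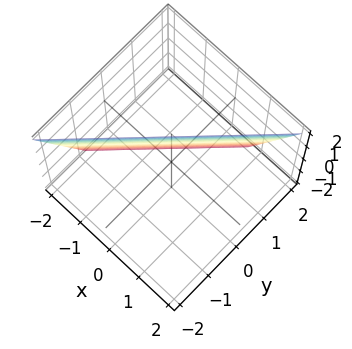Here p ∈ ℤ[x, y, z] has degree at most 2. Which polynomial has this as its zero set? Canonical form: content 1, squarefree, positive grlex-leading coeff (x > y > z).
First, degree: every cross-section is a straight line — this is a plane, so deg p = 1.
Next, from the axis intercepts and sections: one z-axis crossing is at z = 2.
Finally, fitting integer coefficients to these (and the overall shape) gives p.

3*x - 3*y - z + 2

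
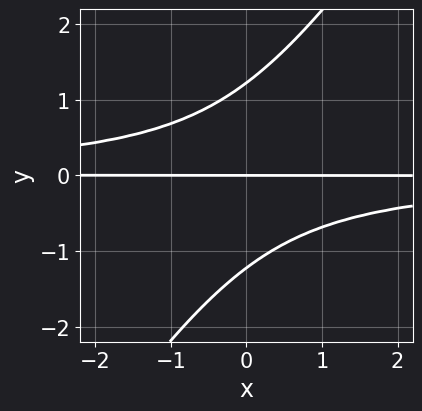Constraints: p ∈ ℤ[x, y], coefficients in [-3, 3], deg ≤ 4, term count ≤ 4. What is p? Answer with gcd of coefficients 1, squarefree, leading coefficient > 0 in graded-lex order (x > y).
Degree: the shape is more complex than any degree-2 curve, so deg p = 3.
From the visible intercepts: it meets the y-axis at y = 0 (among the integer gridlines); the visible x-axis segment lies entirely on the curve.
The integer polynomial consistent with all of this is the stated p.

3*x*y^2 - 2*y^3 + 3*y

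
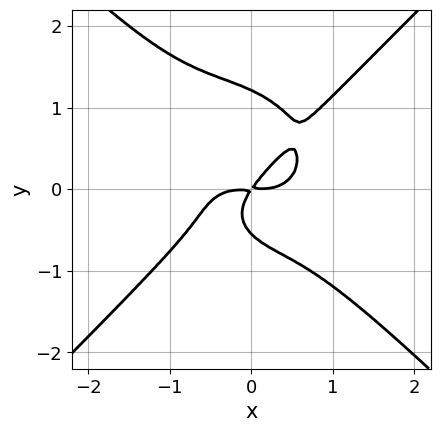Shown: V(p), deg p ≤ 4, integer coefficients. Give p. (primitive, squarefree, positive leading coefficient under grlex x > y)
3*x^4 - 3*y^4 + 2*y^3 - 3*x*y + 2*y^2

1. Degree: the shape is more complex than any degree-3 curve, so deg p = 4.
2. Putting this together gives p.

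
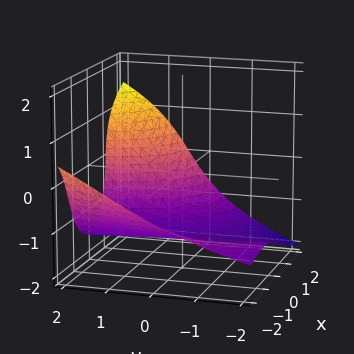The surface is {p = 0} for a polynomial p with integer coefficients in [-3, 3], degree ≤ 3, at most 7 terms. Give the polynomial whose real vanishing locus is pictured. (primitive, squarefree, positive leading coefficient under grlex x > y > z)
(a) The degree is 3 — the shape is more complex than any degree-2 surface.
(b) Against the integer gridlines: the surface avoids every integer x-axis point in the box; it misses every integer gridline on the y-axis.
(c) Matching integer coefficients to the picture gives p.

x^2*y - x^2*z - z^3 + x*y - 3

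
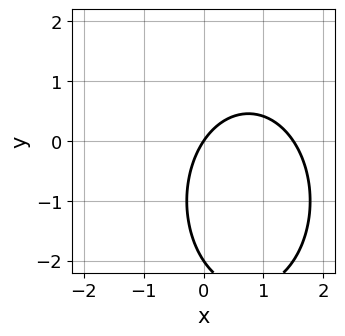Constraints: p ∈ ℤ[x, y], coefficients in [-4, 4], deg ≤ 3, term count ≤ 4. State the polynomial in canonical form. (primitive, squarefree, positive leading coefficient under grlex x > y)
2*x^2 + y^2 - 3*x + 2*y

1. deg p = 2. No degree-1 curve has this shape.
2. Reading off the gridlines: it crosses the x-axis at the gridline x = 0; among the integer gridlines, it crosses the y-axis at y ∈ {-2, 0}.
3. Solving for integer coefficients yields p as stated.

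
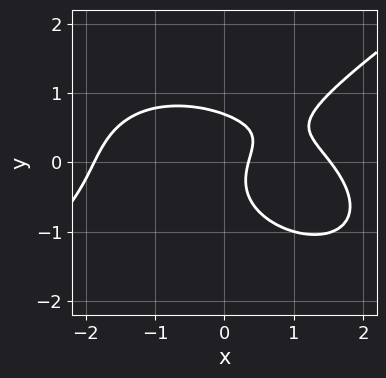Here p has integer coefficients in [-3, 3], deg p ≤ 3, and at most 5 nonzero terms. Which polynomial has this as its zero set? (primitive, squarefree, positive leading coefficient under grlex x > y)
(a) Degree: a generic line meets the curve in up to 3 points, so deg p = 3.
(b) Matching integer coefficients to the picture gives p.

x^3 - 3*y^3 + 2*x*y - 3*x + 1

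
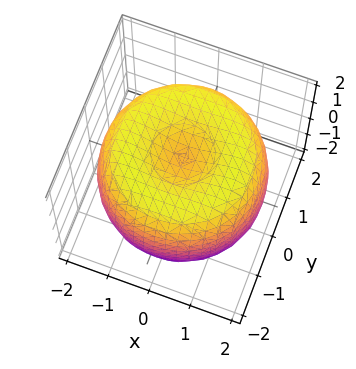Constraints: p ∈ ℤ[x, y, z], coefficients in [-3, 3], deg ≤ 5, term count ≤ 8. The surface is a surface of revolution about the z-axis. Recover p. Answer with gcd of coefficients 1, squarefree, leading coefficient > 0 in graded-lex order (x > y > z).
First, deg p = 4. A generic line meets the surface in up to 4 points.
Then, by symmetry, the z-axis is an axis of rotation, so x and y enter only as x² + y².
Next, reading off the gridlines: a circular section at z = -1 has radius between 1 and 2; the z-axis gridline crossings are at z ∈ {-1, 1}.
Finally, putting this together gives p.

x^4 + 2*x^2*y^2 + y^4 - 3*x^2 - 3*y^2 + 2*z^2 - 2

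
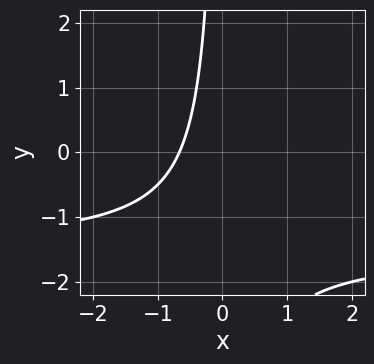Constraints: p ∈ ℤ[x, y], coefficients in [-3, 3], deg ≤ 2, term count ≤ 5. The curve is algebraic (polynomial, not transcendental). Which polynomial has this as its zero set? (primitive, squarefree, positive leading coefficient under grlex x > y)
2*x*y + 3*x + 2

The degree is 2 — the shape is more complex than any degree-1 curve.
From the visible intercepts: no y-intercept at any integer in the box.
Solving for integer coefficients yields p as stated.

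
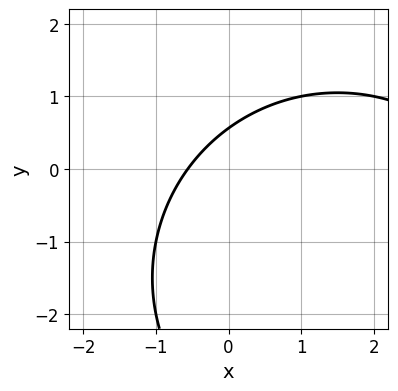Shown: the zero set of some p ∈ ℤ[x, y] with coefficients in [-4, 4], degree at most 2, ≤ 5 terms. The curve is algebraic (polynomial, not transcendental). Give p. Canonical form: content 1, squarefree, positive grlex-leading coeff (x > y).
1. deg p = 2. No degree-1 curve has this shape.
2. Matching integer coefficients to the picture gives p.

x^2 + y^2 - 3*x + 3*y - 2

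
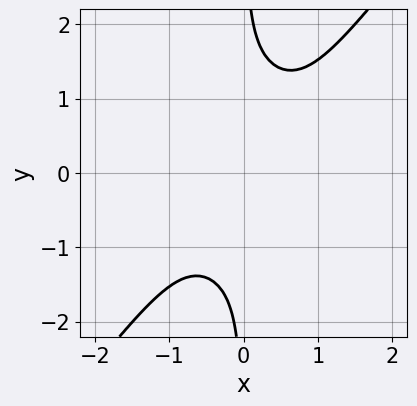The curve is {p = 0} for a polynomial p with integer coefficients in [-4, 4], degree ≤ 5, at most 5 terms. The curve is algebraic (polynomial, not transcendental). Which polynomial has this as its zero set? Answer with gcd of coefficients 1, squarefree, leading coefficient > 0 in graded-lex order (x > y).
(a) deg p = 4. No degree-3 curve has this shape.
(b) Reading off the gridlines: it misses every integer gridline on the y-axis; it misses every integer gridline on the x-axis.
(c) Together with the visible shape, these determine p as stated.

3*x^4 + 2*x^2*y^2 - 3*x*y^3 + 3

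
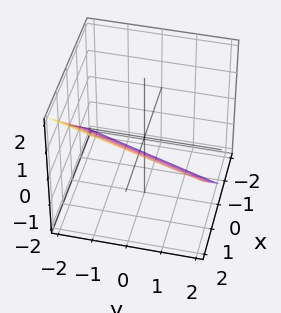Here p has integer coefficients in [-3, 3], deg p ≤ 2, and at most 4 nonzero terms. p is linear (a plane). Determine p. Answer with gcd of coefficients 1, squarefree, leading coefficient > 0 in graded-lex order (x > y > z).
(a) Degree: the surface is flat (a plane), so deg p = 1.
(b) From the visible intercepts: it crosses the y-axis at the gridline y = -2.
(c) The integer polynomial consistent with all of this is the stated p.

3*x - y - 3*z - 2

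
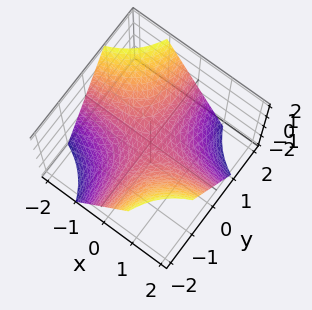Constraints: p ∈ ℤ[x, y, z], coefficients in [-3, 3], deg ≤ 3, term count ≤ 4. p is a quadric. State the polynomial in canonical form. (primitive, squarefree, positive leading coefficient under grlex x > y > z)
1. The degree is 2 — a saddle surface; a quadric.
2. Observable constraints: one z-axis crossing is at z = 0; the visible y-axis segment lies entirely on the surface.
3. Fitting integer coefficients to these (and the overall shape) gives p. Check: (-1, 0, 0) on the x-axis lies on the surface, and p(-1, 0, 0) = 0. ✓

x*y + z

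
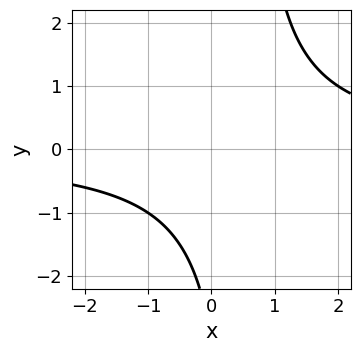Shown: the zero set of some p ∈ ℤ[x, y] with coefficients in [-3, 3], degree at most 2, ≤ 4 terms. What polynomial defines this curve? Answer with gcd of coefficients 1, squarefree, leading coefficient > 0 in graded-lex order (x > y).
2*x*y - y - 3

First, deg p = 2. The shape is more complex than any degree-1 curve.
Then, from the visible intercepts: it misses every integer gridline on the y-axis; the curve avoids every integer x-axis point in the box.
Finally, solving for integer coefficients yields p as stated.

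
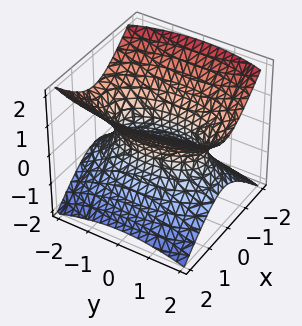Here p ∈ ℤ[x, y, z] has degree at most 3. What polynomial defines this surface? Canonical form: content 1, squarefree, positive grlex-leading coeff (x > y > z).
(a) The degree is 2 — one connected sheet with a waist; a quadric.
(b) Symmetries: it's symmetric under x → −x, forcing even powers of x; mirror symmetry z ↦ −z ⇒ only even powers of z; the y ↦ −y reflection is a symmetry, so y appears only in even powers.
(c) Reading off the gridlines: it misses every integer gridline on the z-axis.
(d) Solving for integer coefficients yields p as stated.

3*x^2 + y^2 - 3*z^2 - 2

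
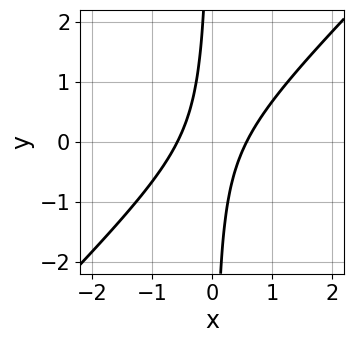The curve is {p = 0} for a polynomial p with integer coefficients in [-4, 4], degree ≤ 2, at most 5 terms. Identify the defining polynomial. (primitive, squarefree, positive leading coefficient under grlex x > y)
3*x^2 - 3*x*y - 1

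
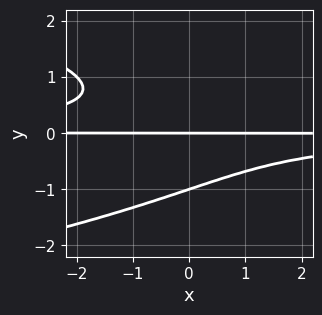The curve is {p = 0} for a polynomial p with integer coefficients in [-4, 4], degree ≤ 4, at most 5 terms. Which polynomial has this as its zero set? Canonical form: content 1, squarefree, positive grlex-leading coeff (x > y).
(a) Degree: the shape is more complex than any degree-3 curve, so deg p = 4.
(b) Observable constraints: every point of the x-axis in the box is on the curve; the y-axis gridline crossings are at y ∈ {-1, 0}.
(c) Putting this together gives p.

y^4 + x*y^2 + y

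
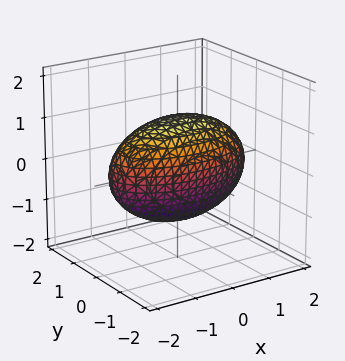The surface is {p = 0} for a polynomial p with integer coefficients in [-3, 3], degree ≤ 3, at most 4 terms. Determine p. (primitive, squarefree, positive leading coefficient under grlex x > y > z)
(a) deg p = 2. Bounded and convex; a quadric.
(b) Symmetries: mirror symmetry y ↦ −y ⇒ only even powers of y; it's symmetric under z → −z, forcing even powers of z; it's symmetric under x → −x, forcing even powers of x.
(c) From the visible intercepts: among the integer gridlines, it crosses the y-axis at y ∈ {-1, 1}.
(d) Fitting integer coefficients to these (and the overall shape) gives p.

x^2 + 3*y^2 + 2*z^2 - 3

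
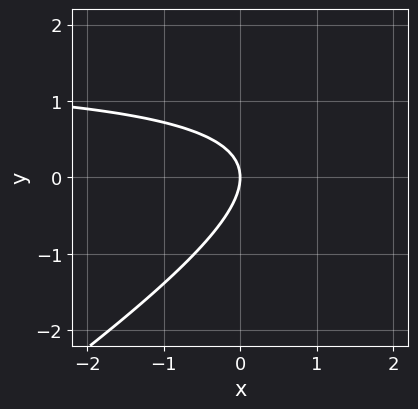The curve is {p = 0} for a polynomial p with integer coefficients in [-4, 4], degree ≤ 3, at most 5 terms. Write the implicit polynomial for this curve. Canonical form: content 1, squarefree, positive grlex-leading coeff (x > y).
2*x*y - 3*y^2 - 3*x

Degree: the shape is more complex than any degree-1 curve, so deg p = 2.
Reading off the gridlines: one x-axis crossing is at x = 0; one y-axis crossing is at y = 0.
Together with the visible shape, these determine p as stated.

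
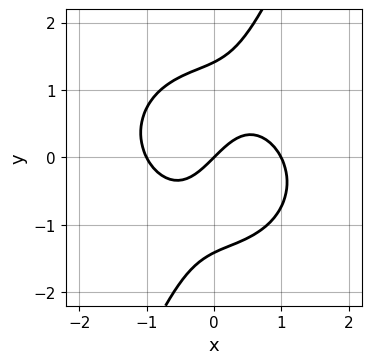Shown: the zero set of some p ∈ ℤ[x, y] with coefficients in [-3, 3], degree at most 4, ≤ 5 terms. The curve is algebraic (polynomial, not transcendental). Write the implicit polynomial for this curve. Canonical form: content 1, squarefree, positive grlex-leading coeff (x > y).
2*x^3 + 2*x*y^2 - y^3 - 2*x + 2*y

(a) The degree is 3 — a generic line meets the curve in up to 3 points.
(b) From the visible intercepts: the x-axis gridline crossings are at x ∈ {-1, 0, 1}; it crosses the y-axis at the gridline y = 0.
(c) Solving for integer coefficients yields p as stated.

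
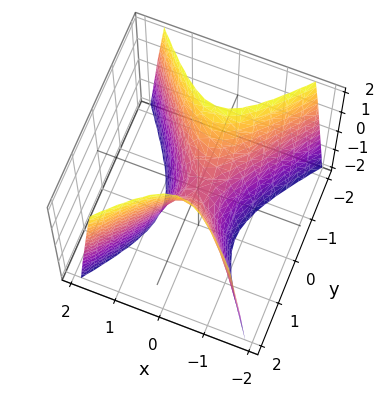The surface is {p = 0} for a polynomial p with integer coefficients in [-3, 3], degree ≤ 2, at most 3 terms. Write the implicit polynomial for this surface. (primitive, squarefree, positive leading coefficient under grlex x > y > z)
3*x^2 - 2*y^2 + z

deg p = 2. A saddle surface; a quadric.
Symmetries: mirror symmetry y ↦ −y ⇒ only even powers of y; the x ↦ −x reflection is a symmetry, so x appears only in even powers.
Reading off the gridlines: it crosses the y-axis at the gridline y = 0; one z-axis crossing is at z = 0; one x-axis crossing is at x = 0.
The integer polynomial consistent with all of this is the stated p.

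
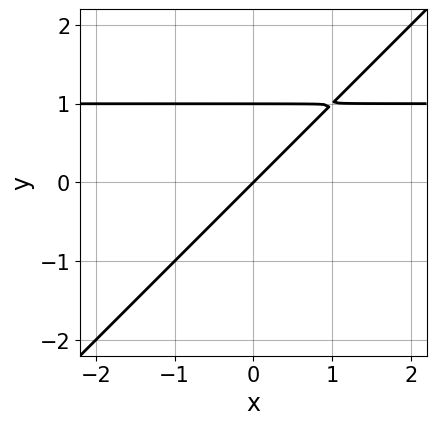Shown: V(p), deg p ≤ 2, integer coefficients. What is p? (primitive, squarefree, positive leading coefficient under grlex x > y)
x*y - y^2 - x + y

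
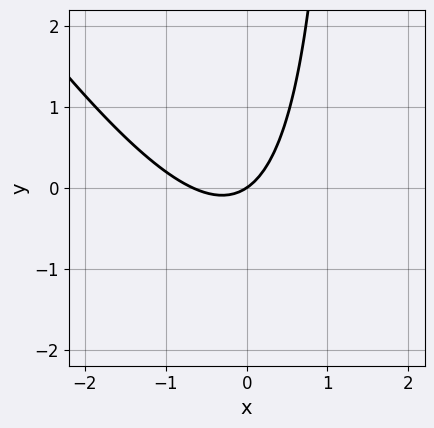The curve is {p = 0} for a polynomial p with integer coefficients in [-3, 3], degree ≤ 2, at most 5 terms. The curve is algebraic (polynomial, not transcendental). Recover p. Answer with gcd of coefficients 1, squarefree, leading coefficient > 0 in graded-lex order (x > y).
3*x^2 + 2*x*y + 2*x - 3*y

deg p = 2. A generic line meets the curve in up to 2 points.
Against the integer gridlines: one x-axis crossing is at x = 0; it crosses the y-axis at the gridline y = 0.
Matching integer coefficients to the picture gives p.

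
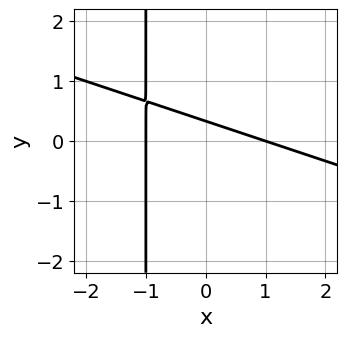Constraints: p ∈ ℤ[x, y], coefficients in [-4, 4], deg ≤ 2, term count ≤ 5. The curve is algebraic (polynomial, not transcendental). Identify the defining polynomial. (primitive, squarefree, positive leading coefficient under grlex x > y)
1. Degree: a generic line meets the curve in up to 2 points, so deg p = 2.
2. Observable constraints: among the integer gridlines, it crosses the x-axis at x ∈ {-1, 1}.
3. Solving for integer coefficients yields p as stated.

x^2 + 3*x*y + 3*y - 1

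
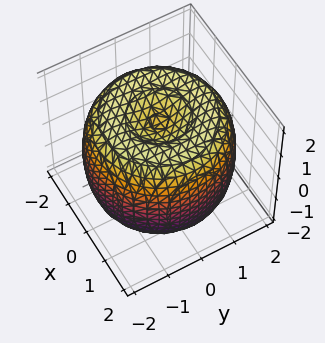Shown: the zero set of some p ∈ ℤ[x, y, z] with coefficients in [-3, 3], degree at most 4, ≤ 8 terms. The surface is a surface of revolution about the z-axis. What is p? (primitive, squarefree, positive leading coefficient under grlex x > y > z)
1. deg p = 4. No degree-3 surface has this shape.
2. By symmetry, the z-axis is an axis of rotation, so x and y enter only as x² + y².
3. Observable constraints: a circular section at z = -1 has radius between 1 and 2.
4. Together with the visible shape, these determine p as stated.

x^4 + 2*x^2*y^2 + y^4 - 3*x^2 - 3*y^2 + 2*z^2 - 3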